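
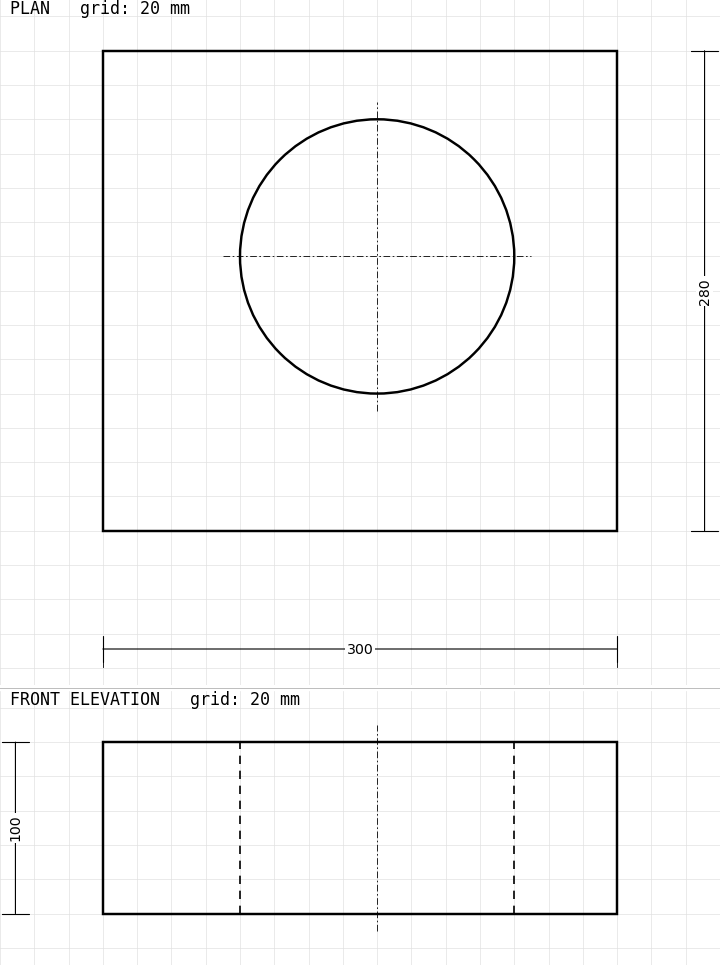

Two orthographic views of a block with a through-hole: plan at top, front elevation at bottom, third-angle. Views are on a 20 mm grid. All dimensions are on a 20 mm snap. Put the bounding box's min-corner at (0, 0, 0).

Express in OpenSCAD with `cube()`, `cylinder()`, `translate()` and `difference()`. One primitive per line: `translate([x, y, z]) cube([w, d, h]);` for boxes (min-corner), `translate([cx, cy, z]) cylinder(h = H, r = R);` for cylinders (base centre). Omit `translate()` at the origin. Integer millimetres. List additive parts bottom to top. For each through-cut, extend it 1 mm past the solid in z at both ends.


difference() {
  cube([300, 280, 100]);
  translate([160, 160, -1]) cylinder(h = 102, r = 80);
}


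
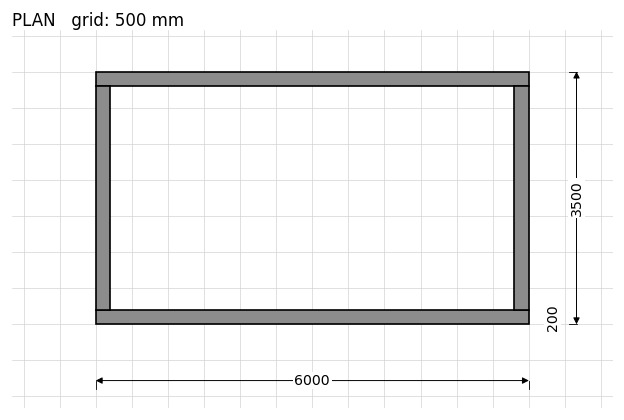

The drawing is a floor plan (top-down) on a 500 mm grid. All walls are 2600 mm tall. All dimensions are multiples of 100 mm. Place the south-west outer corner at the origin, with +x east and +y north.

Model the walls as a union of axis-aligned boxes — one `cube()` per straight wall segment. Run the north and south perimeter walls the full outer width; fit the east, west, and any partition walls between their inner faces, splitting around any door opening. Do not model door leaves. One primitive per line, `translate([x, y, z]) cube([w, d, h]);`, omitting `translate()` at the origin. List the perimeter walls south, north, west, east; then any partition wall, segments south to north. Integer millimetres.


cube([6000, 200, 2600]);
translate([0, 3300, 0]) cube([6000, 200, 2600]);
translate([0, 200, 0]) cube([200, 3100, 2600]);
translate([5800, 200, 0]) cube([200, 3100, 2600]);


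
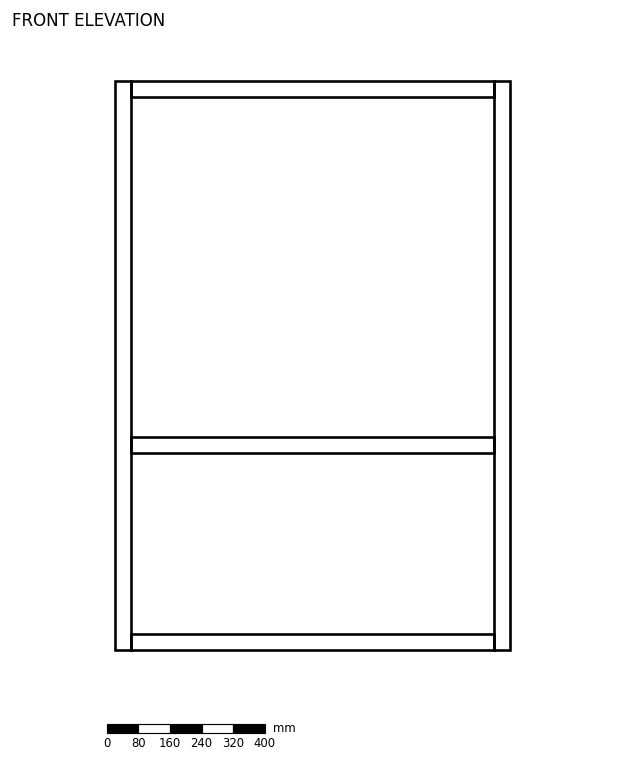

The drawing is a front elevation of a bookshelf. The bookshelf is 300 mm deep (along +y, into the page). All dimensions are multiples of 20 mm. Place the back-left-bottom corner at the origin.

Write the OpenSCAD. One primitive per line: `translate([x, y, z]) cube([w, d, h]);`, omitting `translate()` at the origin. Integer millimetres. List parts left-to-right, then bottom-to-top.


cube([40, 300, 1440]);
translate([40, 0, 0]) cube([920, 300, 40]);
translate([40, 0, 500]) cube([920, 300, 40]);
translate([40, 0, 1400]) cube([920, 300, 40]);
translate([960, 0, 0]) cube([40, 300, 1440]);


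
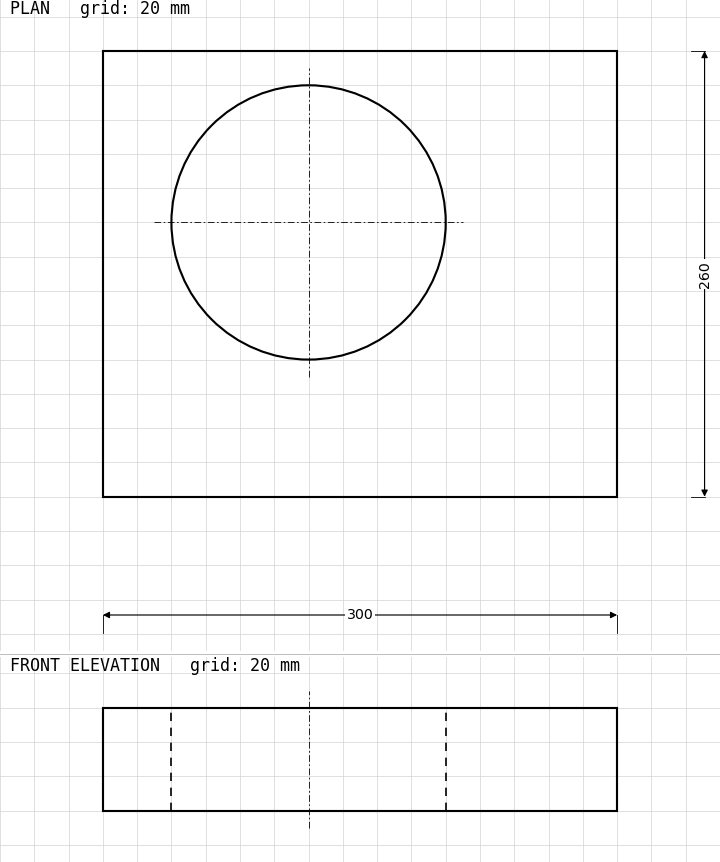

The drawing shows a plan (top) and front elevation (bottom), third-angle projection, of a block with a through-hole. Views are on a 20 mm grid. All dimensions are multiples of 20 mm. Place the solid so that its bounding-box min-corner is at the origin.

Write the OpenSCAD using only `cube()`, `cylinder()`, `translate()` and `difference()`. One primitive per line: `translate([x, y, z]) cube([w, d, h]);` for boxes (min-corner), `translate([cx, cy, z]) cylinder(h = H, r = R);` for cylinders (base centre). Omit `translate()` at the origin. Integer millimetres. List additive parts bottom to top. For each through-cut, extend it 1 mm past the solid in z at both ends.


difference() {
  cube([300, 260, 60]);
  translate([120, 160, -1]) cylinder(h = 62, r = 80);
}


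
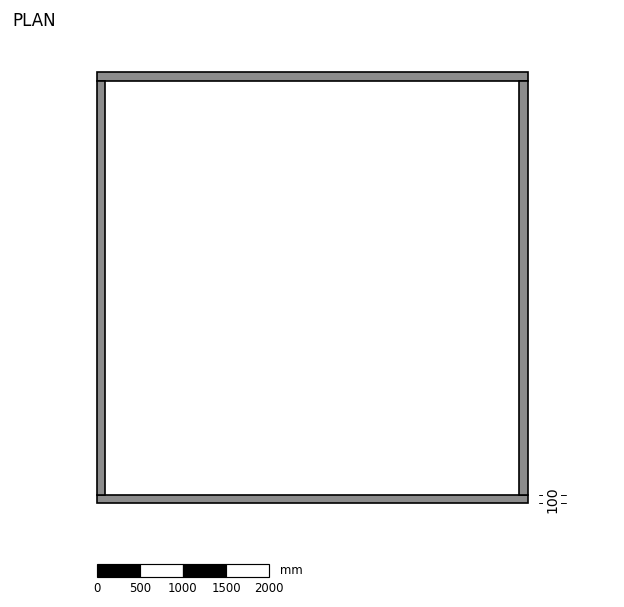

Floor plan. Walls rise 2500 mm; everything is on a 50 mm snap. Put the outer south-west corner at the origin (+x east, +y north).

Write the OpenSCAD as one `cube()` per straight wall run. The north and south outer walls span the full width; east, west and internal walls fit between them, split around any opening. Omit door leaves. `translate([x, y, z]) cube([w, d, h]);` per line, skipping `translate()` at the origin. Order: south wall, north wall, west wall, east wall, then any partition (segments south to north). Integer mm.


cube([5000, 100, 2500]);
translate([0, 4900, 0]) cube([5000, 100, 2500]);
translate([0, 100, 0]) cube([100, 4800, 2500]);
translate([4900, 100, 0]) cube([100, 4800, 2500]);


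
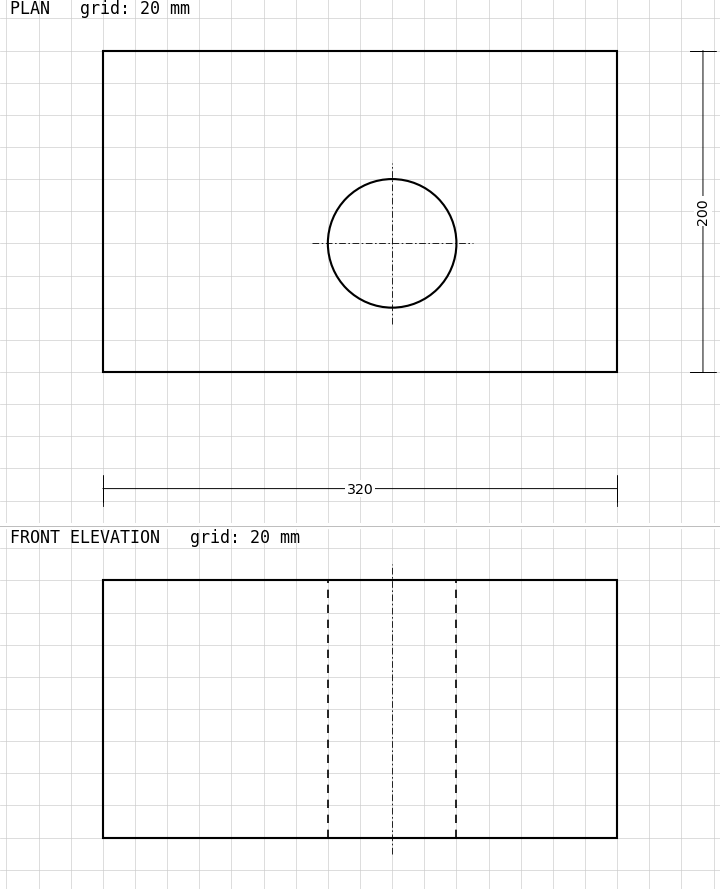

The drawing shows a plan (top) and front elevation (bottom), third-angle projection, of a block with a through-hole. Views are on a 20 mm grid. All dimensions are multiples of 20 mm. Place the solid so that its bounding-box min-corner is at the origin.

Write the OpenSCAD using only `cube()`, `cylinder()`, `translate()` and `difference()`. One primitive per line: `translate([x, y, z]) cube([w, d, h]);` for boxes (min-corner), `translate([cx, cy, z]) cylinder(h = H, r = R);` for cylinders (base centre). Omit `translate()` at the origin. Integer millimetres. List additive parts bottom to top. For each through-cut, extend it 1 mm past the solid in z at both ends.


difference() {
  cube([320, 200, 160]);
  translate([180, 80, -1]) cylinder(h = 162, r = 40);
}


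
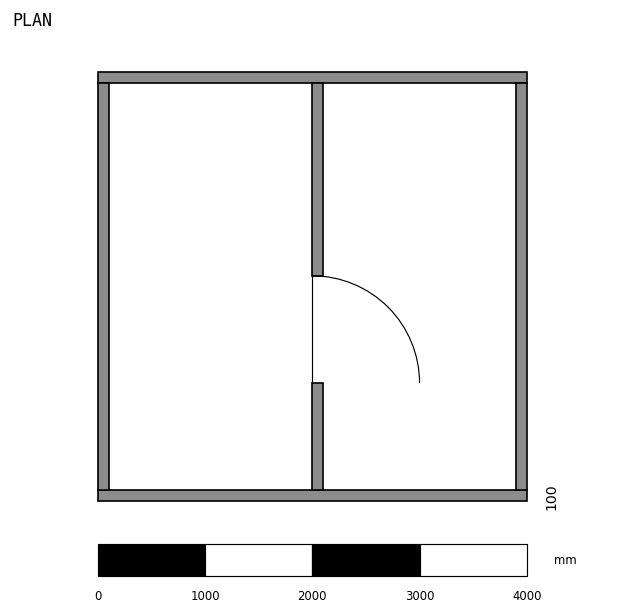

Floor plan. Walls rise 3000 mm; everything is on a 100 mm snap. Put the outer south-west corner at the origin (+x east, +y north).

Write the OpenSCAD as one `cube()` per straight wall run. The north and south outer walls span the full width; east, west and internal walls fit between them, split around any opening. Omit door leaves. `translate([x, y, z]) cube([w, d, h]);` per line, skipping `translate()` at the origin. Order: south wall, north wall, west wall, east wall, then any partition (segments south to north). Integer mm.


cube([4000, 100, 3000]);
translate([0, 3900, 0]) cube([4000, 100, 3000]);
translate([0, 100, 0]) cube([100, 3800, 3000]);
translate([3900, 100, 0]) cube([100, 3800, 3000]);
translate([2000, 100, 0]) cube([100, 1000, 3000]);
translate([2000, 2100, 0]) cube([100, 1800, 3000]);


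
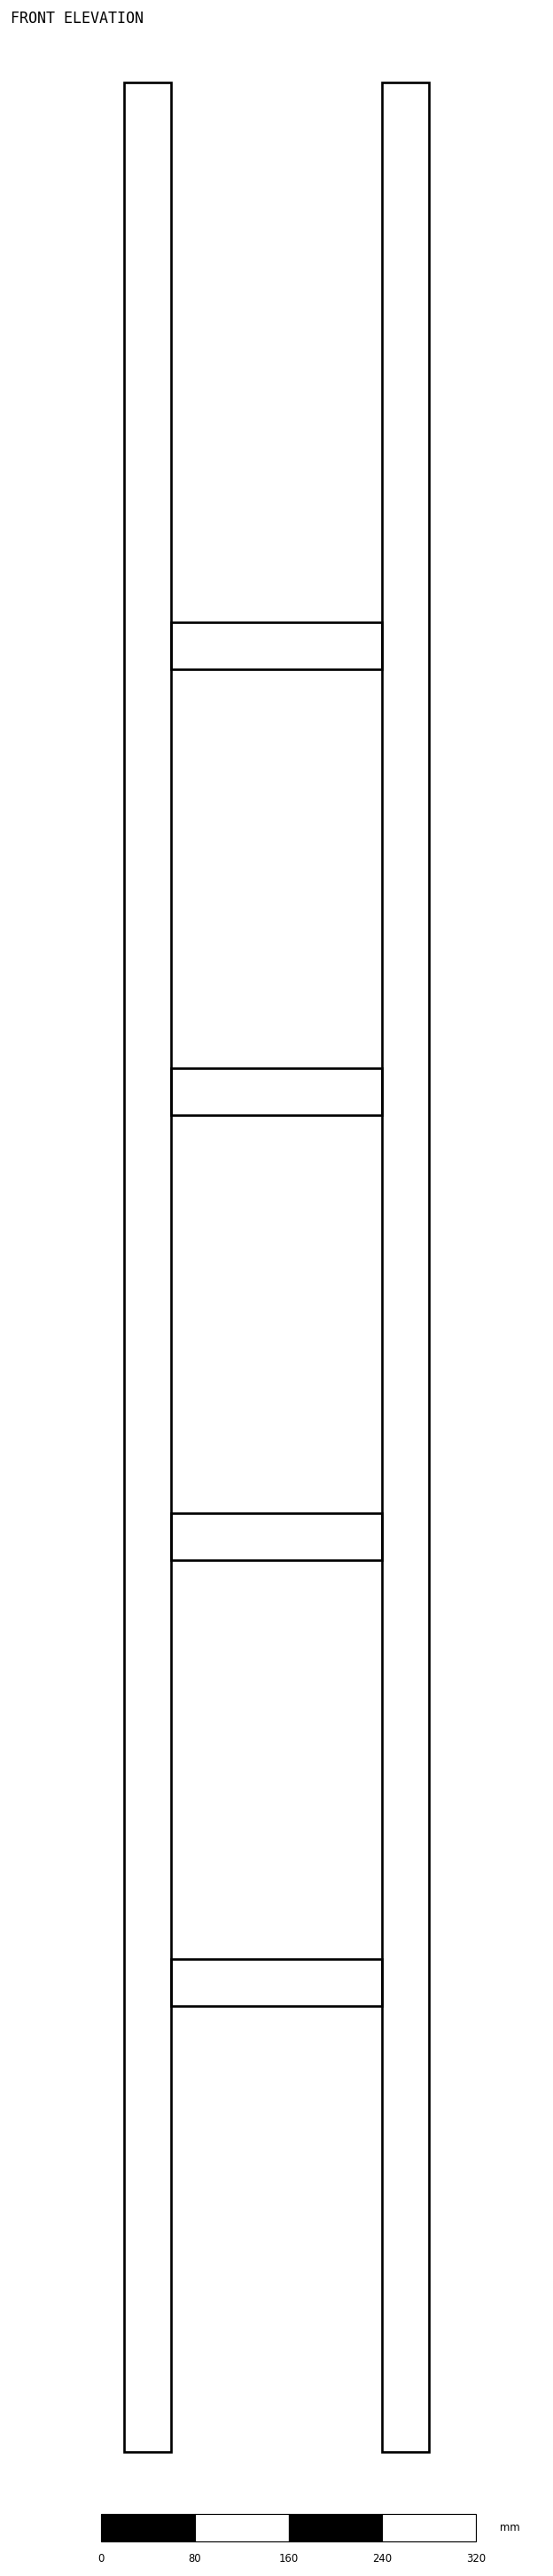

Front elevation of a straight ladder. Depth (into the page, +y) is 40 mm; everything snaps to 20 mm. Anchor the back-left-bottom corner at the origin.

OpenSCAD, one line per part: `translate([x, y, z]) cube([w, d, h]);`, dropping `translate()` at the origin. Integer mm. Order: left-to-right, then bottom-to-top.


cube([40, 40, 2020]);
translate([40, 0, 380]) cube([180, 40, 40]);
translate([40, 0, 760]) cube([180, 40, 40]);
translate([40, 0, 1140]) cube([180, 40, 40]);
translate([40, 0, 1520]) cube([180, 40, 40]);
translate([220, 0, 0]) cube([40, 40, 2020]);


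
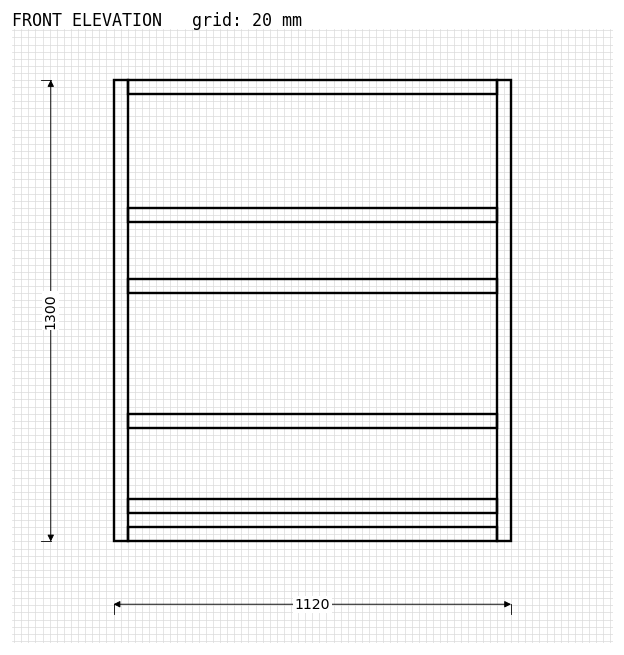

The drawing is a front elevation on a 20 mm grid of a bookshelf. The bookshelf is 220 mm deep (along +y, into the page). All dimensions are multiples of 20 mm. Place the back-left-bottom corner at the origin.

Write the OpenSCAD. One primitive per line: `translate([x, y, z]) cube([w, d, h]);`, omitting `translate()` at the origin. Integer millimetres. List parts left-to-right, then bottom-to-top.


cube([40, 220, 1300]);
translate([40, 0, 0]) cube([1040, 220, 40]);
translate([40, 0, 80]) cube([1040, 220, 40]);
translate([40, 0, 320]) cube([1040, 220, 40]);
translate([40, 0, 700]) cube([1040, 220, 40]);
translate([40, 0, 900]) cube([1040, 220, 40]);
translate([40, 0, 1260]) cube([1040, 220, 40]);
translate([1080, 0, 0]) cube([40, 220, 1300]);


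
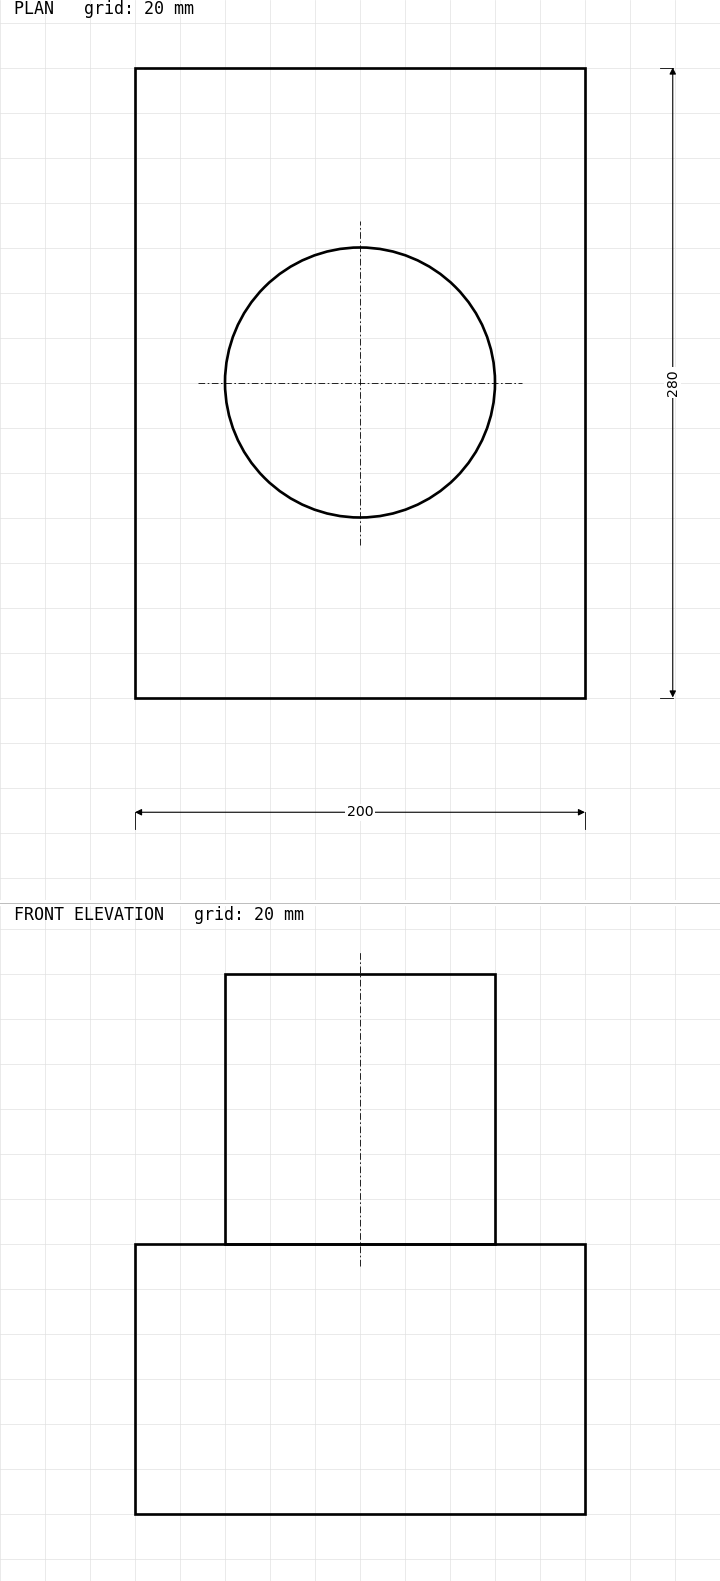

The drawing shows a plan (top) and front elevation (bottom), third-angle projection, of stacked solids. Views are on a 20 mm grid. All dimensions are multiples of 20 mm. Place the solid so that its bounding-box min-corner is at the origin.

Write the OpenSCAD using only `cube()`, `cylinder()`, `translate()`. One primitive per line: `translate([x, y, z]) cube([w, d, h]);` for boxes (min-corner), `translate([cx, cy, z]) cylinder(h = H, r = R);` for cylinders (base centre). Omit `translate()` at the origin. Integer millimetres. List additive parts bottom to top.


cube([200, 280, 120]);
translate([100, 140, 120]) cylinder(h = 120, r = 60);


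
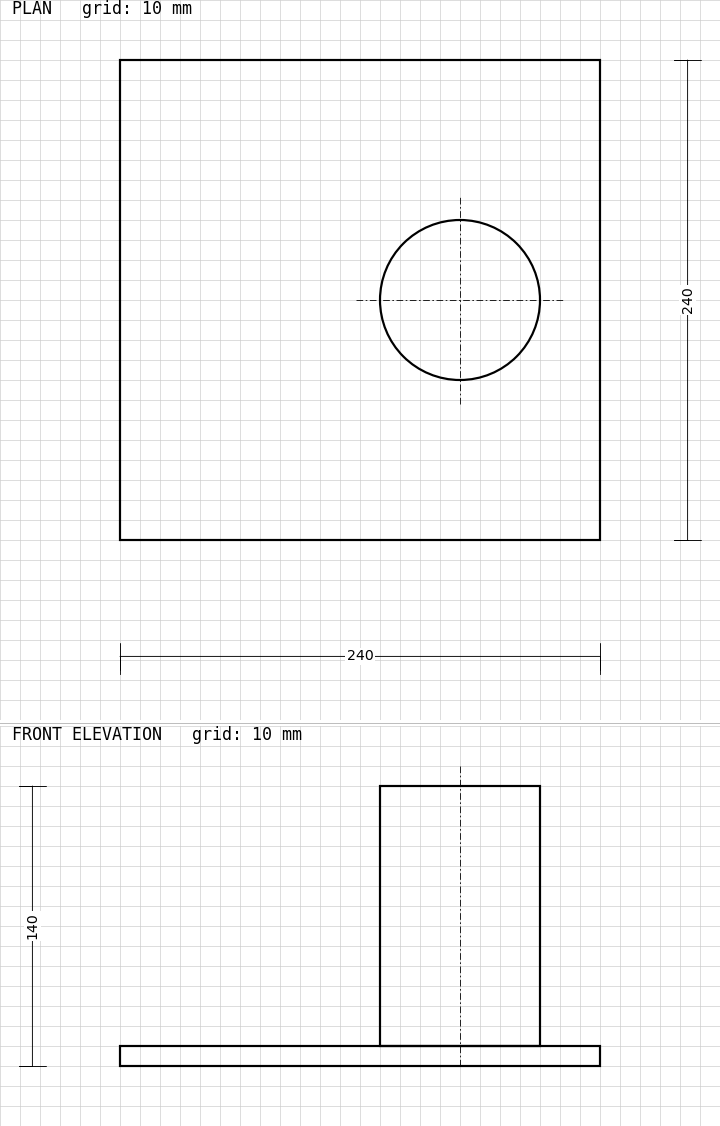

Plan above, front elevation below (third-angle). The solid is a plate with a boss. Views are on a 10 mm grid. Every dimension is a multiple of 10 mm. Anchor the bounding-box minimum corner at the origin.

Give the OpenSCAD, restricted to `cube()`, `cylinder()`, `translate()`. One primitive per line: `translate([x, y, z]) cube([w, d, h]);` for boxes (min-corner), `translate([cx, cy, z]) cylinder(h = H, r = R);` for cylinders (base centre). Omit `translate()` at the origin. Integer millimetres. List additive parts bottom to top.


cube([240, 240, 10]);
translate([170, 120, 10]) cylinder(h = 130, r = 40);


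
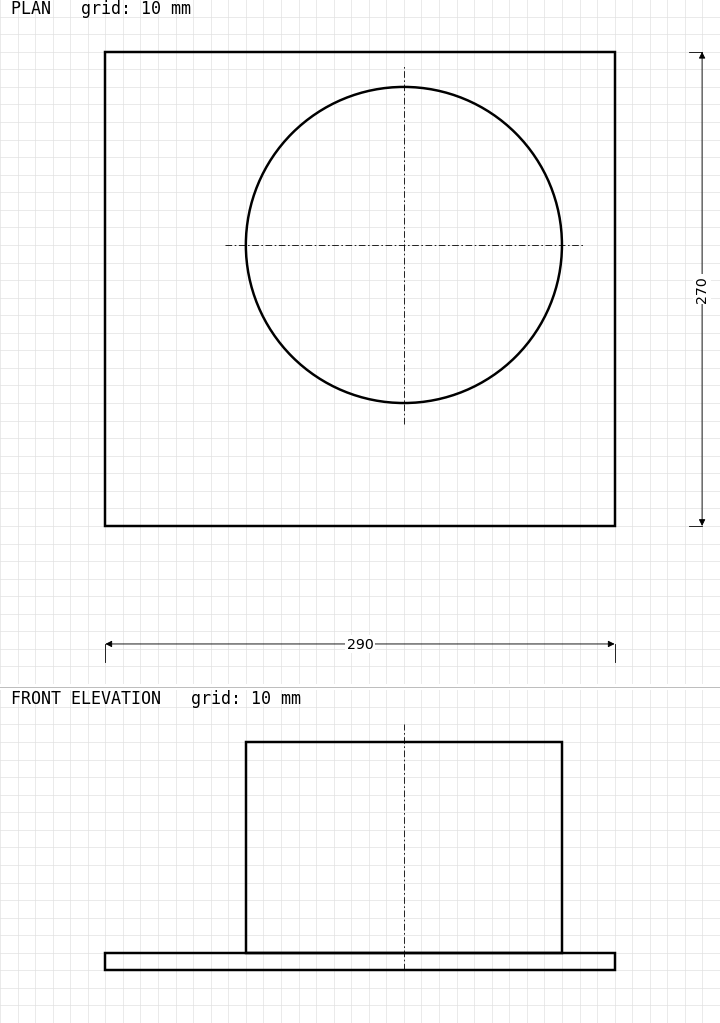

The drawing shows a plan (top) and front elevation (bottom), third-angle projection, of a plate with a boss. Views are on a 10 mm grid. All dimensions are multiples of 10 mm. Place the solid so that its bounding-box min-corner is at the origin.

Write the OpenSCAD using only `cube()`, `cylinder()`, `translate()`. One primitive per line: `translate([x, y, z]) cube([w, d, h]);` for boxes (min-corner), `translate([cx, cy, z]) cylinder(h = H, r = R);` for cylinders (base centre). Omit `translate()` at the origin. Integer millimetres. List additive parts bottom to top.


cube([290, 270, 10]);
translate([170, 160, 10]) cylinder(h = 120, r = 90);


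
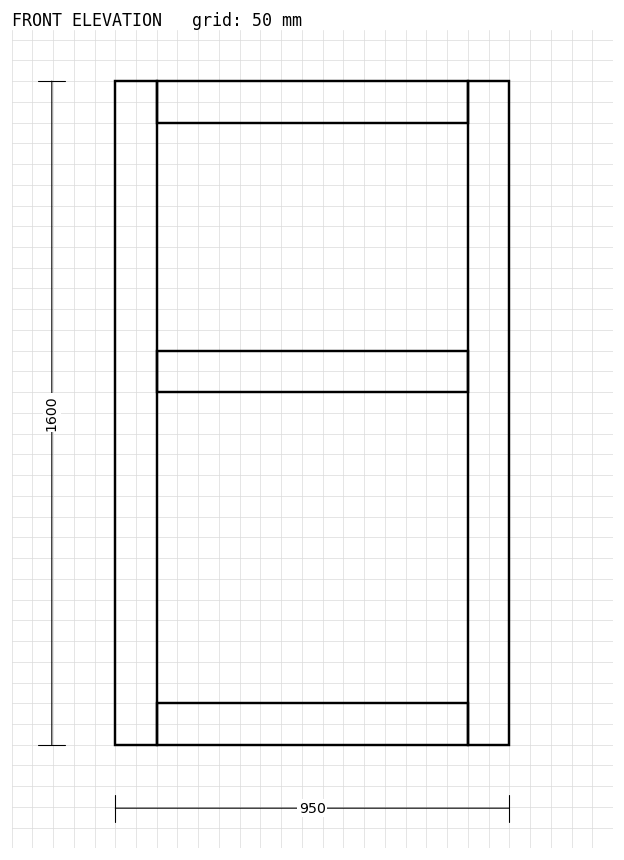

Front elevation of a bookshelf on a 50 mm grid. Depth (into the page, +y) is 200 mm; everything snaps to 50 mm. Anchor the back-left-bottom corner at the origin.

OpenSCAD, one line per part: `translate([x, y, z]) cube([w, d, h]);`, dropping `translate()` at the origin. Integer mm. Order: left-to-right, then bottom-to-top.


cube([100, 200, 1600]);
translate([100, 0, 0]) cube([750, 200, 100]);
translate([100, 0, 850]) cube([750, 200, 100]);
translate([100, 0, 1500]) cube([750, 200, 100]);
translate([850, 0, 0]) cube([100, 200, 1600]);


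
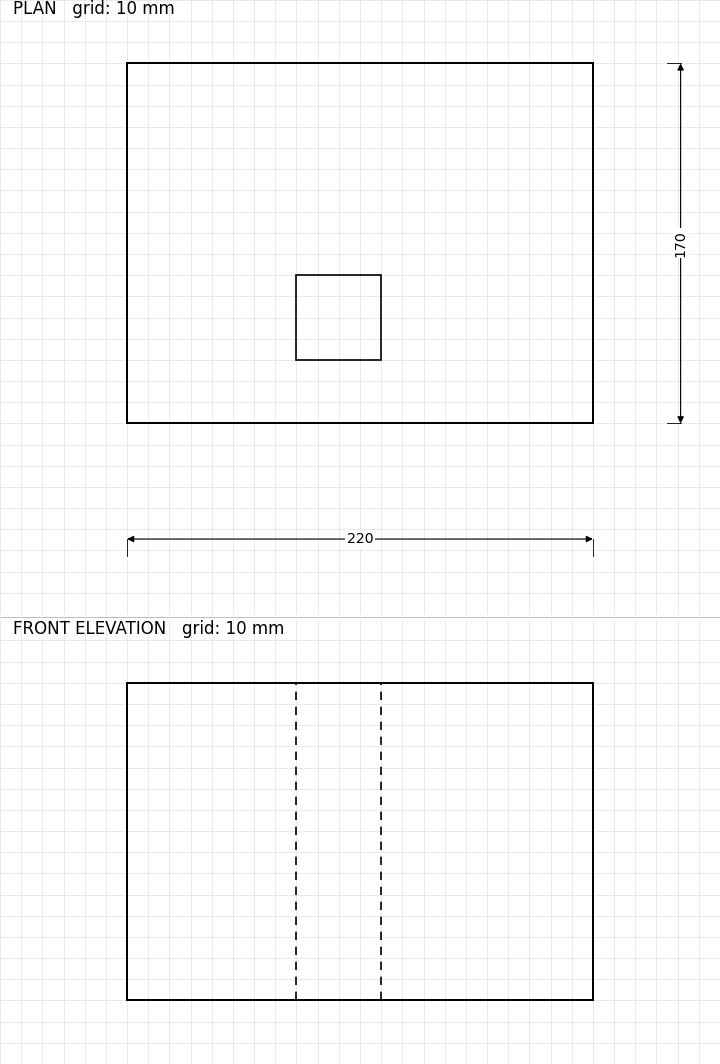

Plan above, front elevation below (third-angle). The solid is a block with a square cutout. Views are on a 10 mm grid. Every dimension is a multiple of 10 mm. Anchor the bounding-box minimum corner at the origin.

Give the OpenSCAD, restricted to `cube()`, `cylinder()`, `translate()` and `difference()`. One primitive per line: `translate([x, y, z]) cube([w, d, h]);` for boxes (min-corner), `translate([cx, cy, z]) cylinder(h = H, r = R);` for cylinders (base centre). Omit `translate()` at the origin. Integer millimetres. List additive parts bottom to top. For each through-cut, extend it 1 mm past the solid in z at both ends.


difference() {
  cube([220, 170, 150]);
  translate([80, 30, -1]) cube([40, 40, 152]);
}


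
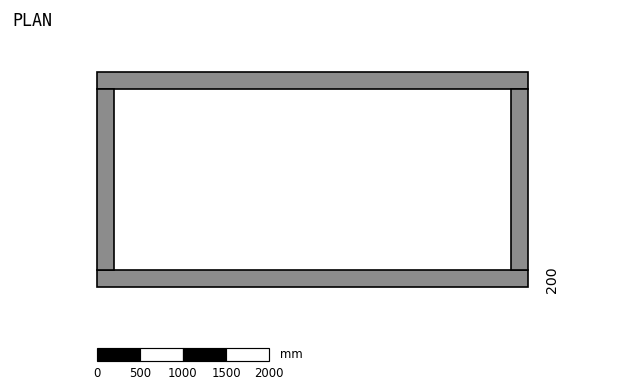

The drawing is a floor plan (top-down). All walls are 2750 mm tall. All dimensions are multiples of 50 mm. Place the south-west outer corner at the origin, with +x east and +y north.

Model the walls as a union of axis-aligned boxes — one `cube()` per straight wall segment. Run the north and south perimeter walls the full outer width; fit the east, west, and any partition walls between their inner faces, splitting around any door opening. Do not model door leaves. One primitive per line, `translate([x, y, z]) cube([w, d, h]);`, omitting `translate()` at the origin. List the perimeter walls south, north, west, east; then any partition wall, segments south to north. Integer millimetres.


cube([5000, 200, 2750]);
translate([0, 2300, 0]) cube([5000, 200, 2750]);
translate([0, 200, 0]) cube([200, 2100, 2750]);
translate([4800, 200, 0]) cube([200, 2100, 2750]);


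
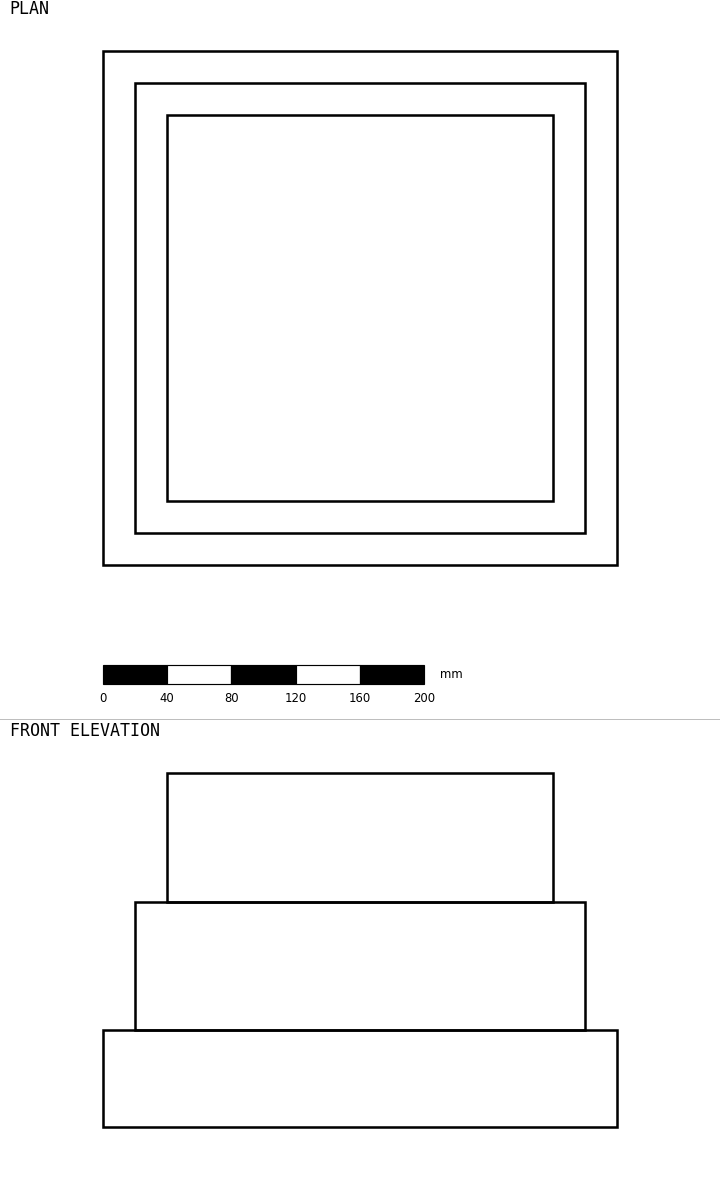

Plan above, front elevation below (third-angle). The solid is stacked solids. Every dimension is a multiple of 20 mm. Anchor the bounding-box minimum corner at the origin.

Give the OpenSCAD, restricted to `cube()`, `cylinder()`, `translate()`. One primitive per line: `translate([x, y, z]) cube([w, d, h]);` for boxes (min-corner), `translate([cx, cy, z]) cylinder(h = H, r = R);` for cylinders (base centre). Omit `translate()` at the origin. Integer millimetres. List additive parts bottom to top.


cube([320, 320, 60]);
translate([20, 20, 60]) cube([280, 280, 80]);
translate([40, 40, 140]) cube([240, 240, 80]);


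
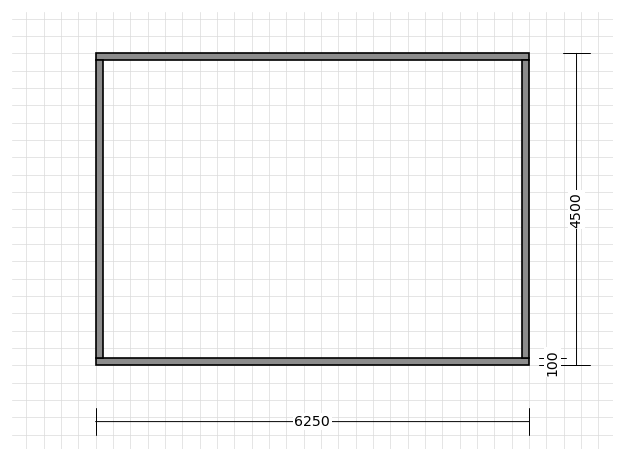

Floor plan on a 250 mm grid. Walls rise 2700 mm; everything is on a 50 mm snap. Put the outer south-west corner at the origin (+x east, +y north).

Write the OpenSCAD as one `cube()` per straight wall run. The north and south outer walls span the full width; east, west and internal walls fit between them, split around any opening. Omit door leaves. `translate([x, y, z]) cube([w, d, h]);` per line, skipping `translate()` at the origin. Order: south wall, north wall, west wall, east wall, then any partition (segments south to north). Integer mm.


cube([6250, 100, 2700]);
translate([0, 4400, 0]) cube([6250, 100, 2700]);
translate([0, 100, 0]) cube([100, 4300, 2700]);
translate([6150, 100, 0]) cube([100, 4300, 2700]);


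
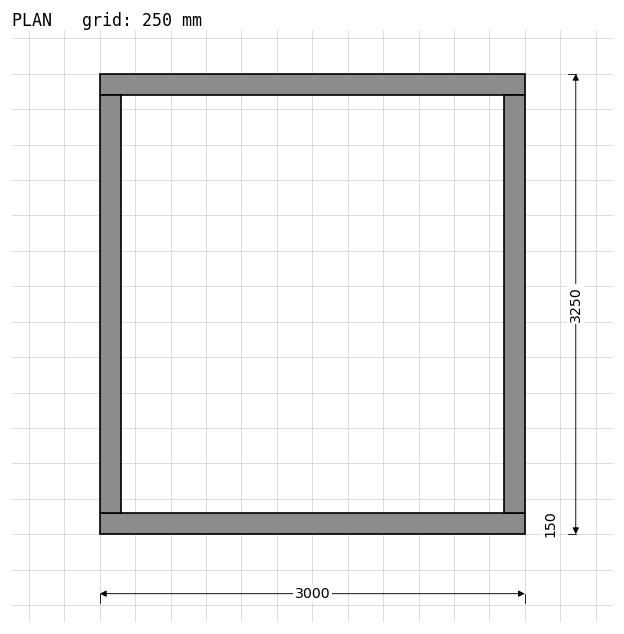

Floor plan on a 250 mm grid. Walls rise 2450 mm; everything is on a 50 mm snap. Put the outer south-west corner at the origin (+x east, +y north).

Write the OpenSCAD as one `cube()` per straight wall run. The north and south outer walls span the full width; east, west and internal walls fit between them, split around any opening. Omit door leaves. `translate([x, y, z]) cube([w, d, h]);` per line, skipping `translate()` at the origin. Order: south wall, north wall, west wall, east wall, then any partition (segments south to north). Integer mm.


cube([3000, 150, 2450]);
translate([0, 3100, 0]) cube([3000, 150, 2450]);
translate([0, 150, 0]) cube([150, 2950, 2450]);
translate([2850, 150, 0]) cube([150, 2950, 2450]);


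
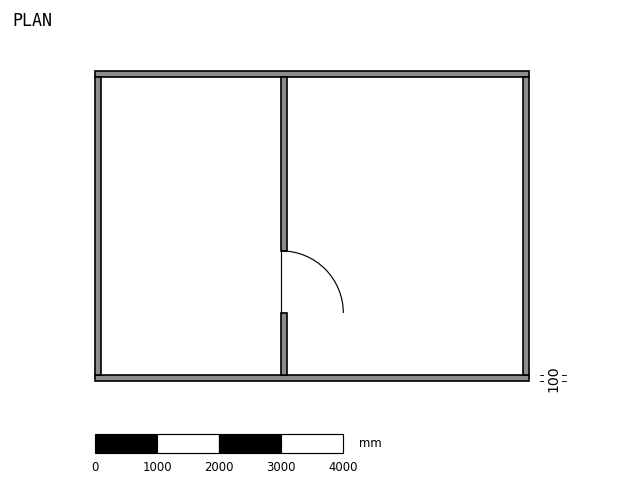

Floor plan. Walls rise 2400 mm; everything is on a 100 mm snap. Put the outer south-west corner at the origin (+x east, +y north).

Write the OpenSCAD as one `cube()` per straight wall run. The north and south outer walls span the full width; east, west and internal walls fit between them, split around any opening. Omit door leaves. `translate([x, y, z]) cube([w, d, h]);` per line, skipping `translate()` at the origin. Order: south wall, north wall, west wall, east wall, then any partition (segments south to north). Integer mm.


cube([7000, 100, 2400]);
translate([0, 4900, 0]) cube([7000, 100, 2400]);
translate([0, 100, 0]) cube([100, 4800, 2400]);
translate([6900, 100, 0]) cube([100, 4800, 2400]);
translate([3000, 100, 0]) cube([100, 1000, 2400]);
translate([3000, 2100, 0]) cube([100, 2800, 2400]);


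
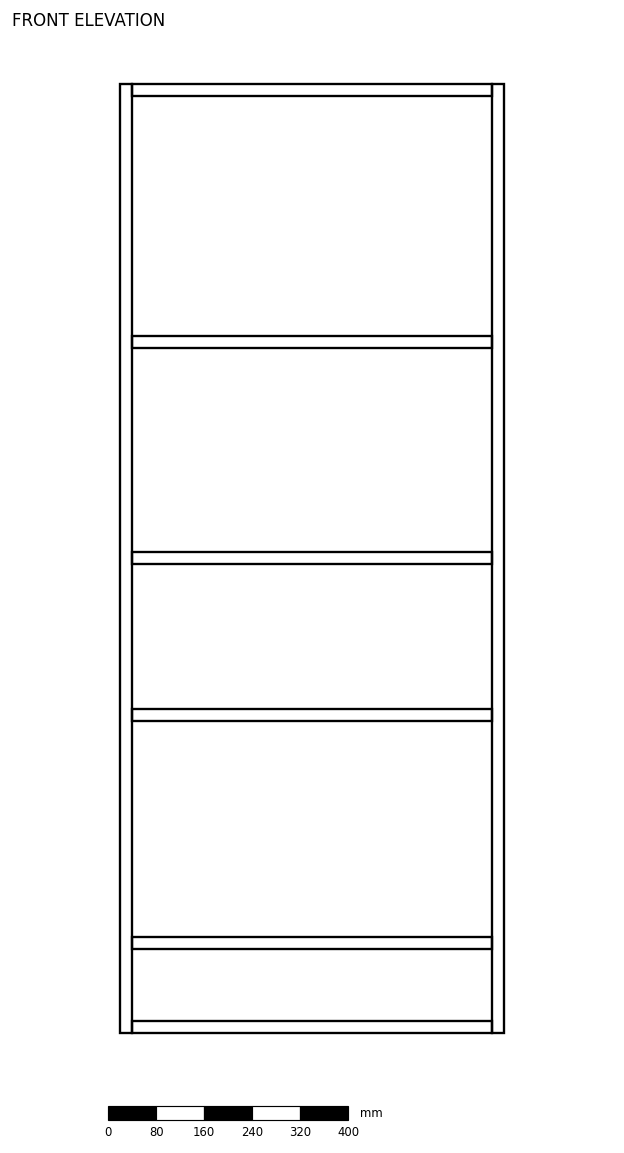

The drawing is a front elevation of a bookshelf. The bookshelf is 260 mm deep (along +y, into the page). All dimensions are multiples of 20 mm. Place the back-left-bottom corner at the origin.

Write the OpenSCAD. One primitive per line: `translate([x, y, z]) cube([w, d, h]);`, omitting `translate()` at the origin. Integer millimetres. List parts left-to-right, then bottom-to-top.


cube([20, 260, 1580]);
translate([20, 0, 0]) cube([600, 260, 20]);
translate([20, 0, 140]) cube([600, 260, 20]);
translate([20, 0, 520]) cube([600, 260, 20]);
translate([20, 0, 780]) cube([600, 260, 20]);
translate([20, 0, 1140]) cube([600, 260, 20]);
translate([20, 0, 1560]) cube([600, 260, 20]);
translate([620, 0, 0]) cube([20, 260, 1580]);


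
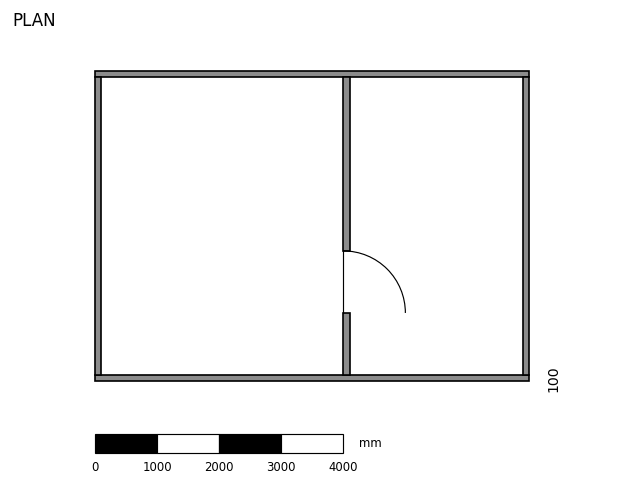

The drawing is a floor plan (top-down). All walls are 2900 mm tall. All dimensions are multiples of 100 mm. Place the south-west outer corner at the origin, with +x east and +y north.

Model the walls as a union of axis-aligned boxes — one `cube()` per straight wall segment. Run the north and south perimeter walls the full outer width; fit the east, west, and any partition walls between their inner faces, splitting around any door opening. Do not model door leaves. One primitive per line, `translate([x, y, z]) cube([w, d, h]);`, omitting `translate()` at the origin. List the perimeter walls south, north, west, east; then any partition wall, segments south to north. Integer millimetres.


cube([7000, 100, 2900]);
translate([0, 4900, 0]) cube([7000, 100, 2900]);
translate([0, 100, 0]) cube([100, 4800, 2900]);
translate([6900, 100, 0]) cube([100, 4800, 2900]);
translate([4000, 100, 0]) cube([100, 1000, 2900]);
translate([4000, 2100, 0]) cube([100, 2800, 2900]);


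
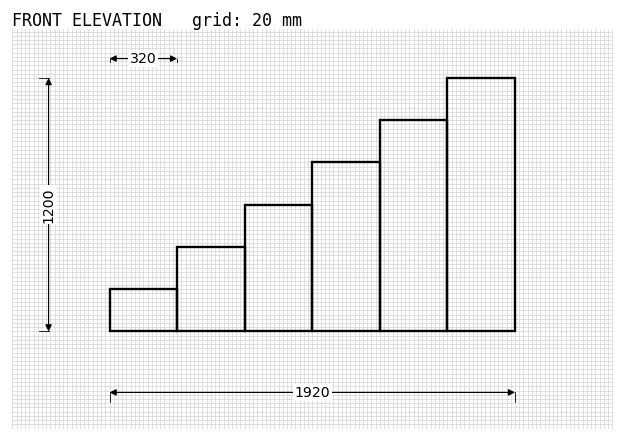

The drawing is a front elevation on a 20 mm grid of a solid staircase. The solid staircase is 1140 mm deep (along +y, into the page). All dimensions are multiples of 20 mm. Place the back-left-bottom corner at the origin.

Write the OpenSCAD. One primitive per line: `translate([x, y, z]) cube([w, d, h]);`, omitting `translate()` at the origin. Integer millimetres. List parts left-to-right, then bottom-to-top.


cube([320, 1140, 200]);
translate([320, 0, 0]) cube([320, 1140, 400]);
translate([640, 0, 0]) cube([320, 1140, 600]);
translate([960, 0, 0]) cube([320, 1140, 800]);
translate([1280, 0, 0]) cube([320, 1140, 1000]);
translate([1600, 0, 0]) cube([320, 1140, 1200]);


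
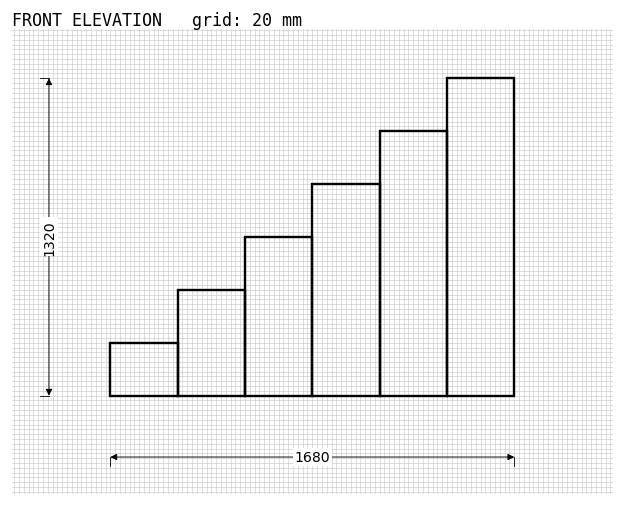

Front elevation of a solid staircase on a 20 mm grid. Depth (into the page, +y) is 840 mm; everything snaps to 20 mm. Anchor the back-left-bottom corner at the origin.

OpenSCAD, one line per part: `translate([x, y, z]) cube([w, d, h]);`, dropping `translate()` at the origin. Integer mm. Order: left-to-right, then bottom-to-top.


cube([280, 840, 220]);
translate([280, 0, 0]) cube([280, 840, 440]);
translate([560, 0, 0]) cube([280, 840, 660]);
translate([840, 0, 0]) cube([280, 840, 880]);
translate([1120, 0, 0]) cube([280, 840, 1100]);
translate([1400, 0, 0]) cube([280, 840, 1320]);


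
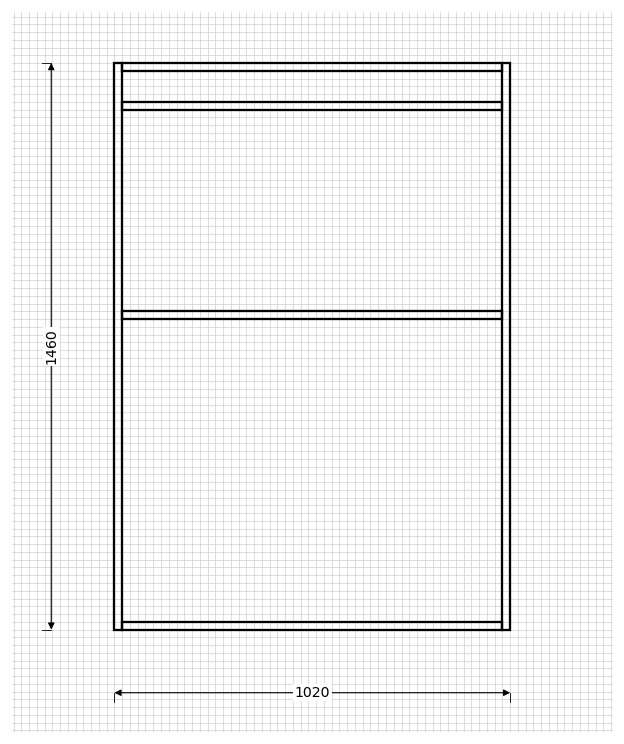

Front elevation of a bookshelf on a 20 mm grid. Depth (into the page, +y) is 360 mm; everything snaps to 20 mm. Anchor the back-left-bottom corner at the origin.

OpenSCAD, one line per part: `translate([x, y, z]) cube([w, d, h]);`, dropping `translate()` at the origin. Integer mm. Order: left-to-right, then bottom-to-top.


cube([20, 360, 1460]);
translate([20, 0, 0]) cube([980, 360, 20]);
translate([20, 0, 800]) cube([980, 360, 20]);
translate([20, 0, 1340]) cube([980, 360, 20]);
translate([20, 0, 1440]) cube([980, 360, 20]);
translate([1000, 0, 0]) cube([20, 360, 1460]);


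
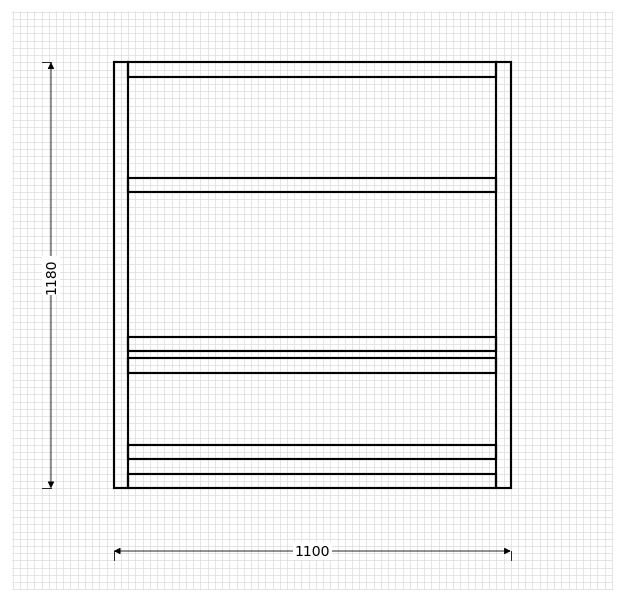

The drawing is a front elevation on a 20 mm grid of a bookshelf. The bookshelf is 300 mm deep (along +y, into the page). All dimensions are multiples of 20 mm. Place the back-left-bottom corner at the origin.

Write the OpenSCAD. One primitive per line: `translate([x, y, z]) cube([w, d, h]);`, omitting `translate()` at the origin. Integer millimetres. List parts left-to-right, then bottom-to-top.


cube([40, 300, 1180]);
translate([40, 0, 0]) cube([1020, 300, 40]);
translate([40, 0, 80]) cube([1020, 300, 40]);
translate([40, 0, 320]) cube([1020, 300, 40]);
translate([40, 0, 380]) cube([1020, 300, 40]);
translate([40, 0, 820]) cube([1020, 300, 40]);
translate([40, 0, 1140]) cube([1020, 300, 40]);
translate([1060, 0, 0]) cube([40, 300, 1180]);


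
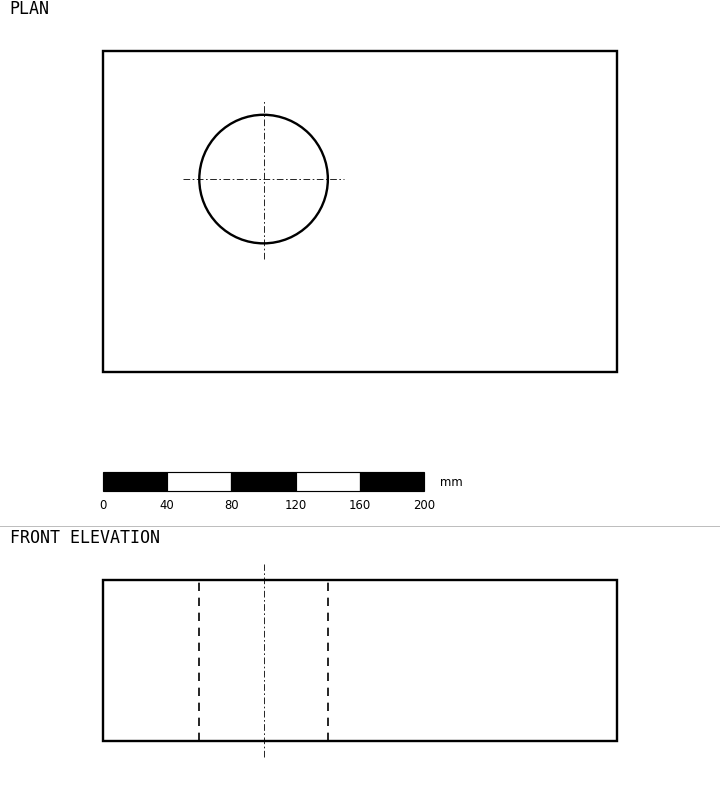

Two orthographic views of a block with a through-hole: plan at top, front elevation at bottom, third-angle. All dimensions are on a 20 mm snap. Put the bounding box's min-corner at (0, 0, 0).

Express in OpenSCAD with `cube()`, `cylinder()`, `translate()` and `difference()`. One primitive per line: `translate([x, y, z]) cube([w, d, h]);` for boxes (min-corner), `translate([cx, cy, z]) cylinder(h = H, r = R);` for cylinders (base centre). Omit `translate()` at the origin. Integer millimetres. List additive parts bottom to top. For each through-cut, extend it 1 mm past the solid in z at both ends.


difference() {
  cube([320, 200, 100]);
  translate([100, 120, -1]) cylinder(h = 102, r = 40);
}


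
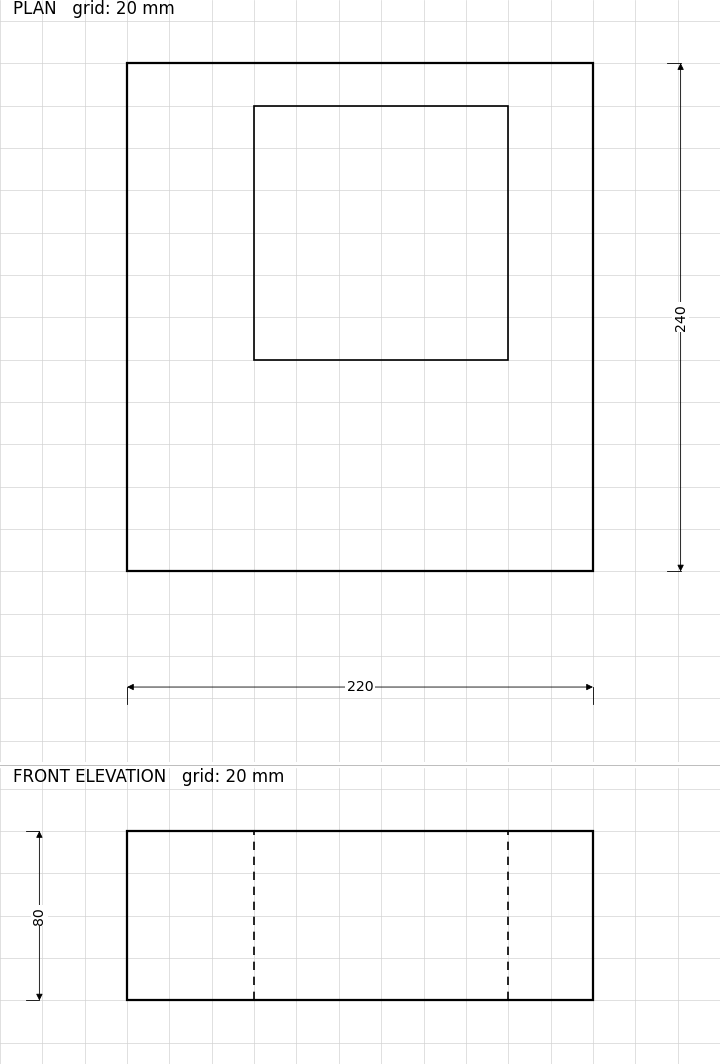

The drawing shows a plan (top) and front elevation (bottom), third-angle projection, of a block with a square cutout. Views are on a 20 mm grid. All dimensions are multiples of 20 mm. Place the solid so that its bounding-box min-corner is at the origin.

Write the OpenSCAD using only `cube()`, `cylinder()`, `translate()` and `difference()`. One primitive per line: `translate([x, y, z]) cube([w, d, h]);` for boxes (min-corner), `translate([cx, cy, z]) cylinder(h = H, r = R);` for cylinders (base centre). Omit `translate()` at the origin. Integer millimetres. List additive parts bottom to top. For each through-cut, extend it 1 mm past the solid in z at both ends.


difference() {
  cube([220, 240, 80]);
  translate([60, 100, -1]) cube([120, 120, 82]);
}


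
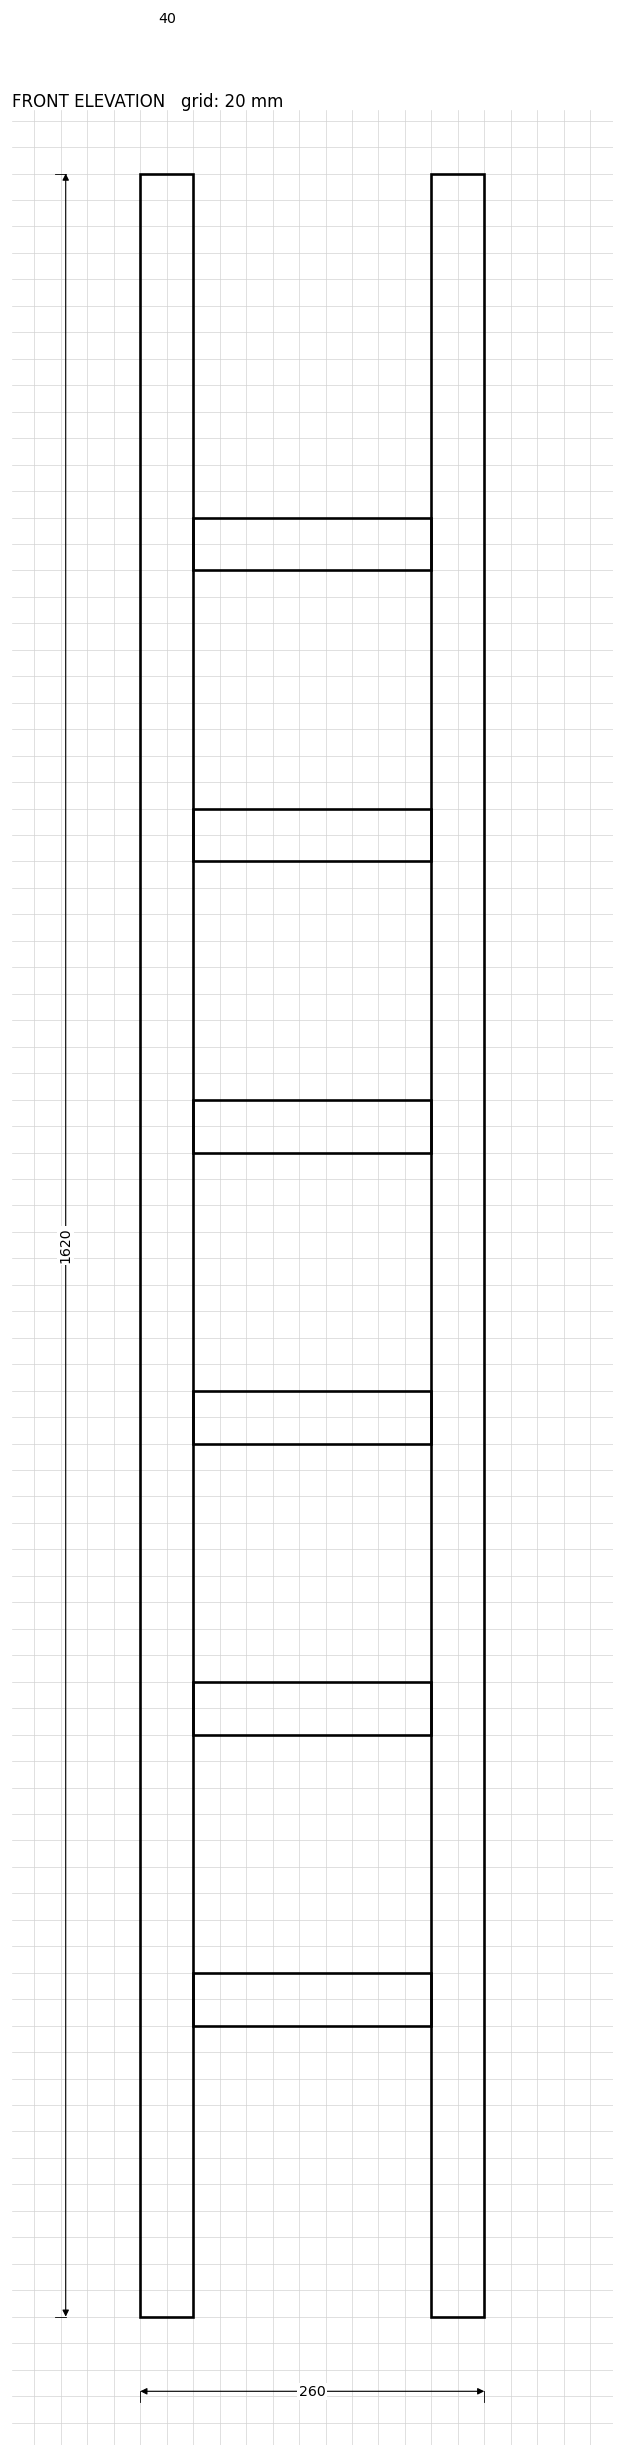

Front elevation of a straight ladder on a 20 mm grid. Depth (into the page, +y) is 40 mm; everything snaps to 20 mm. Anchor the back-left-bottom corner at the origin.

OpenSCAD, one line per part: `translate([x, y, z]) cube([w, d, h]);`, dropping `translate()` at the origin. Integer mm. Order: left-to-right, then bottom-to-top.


cube([40, 40, 1620]);
translate([40, 0, 220]) cube([180, 40, 40]);
translate([40, 0, 440]) cube([180, 40, 40]);
translate([40, 0, 660]) cube([180, 40, 40]);
translate([40, 0, 880]) cube([180, 40, 40]);
translate([40, 0, 1100]) cube([180, 40, 40]);
translate([40, 0, 1320]) cube([180, 40, 40]);
translate([220, 0, 0]) cube([40, 40, 1620]);


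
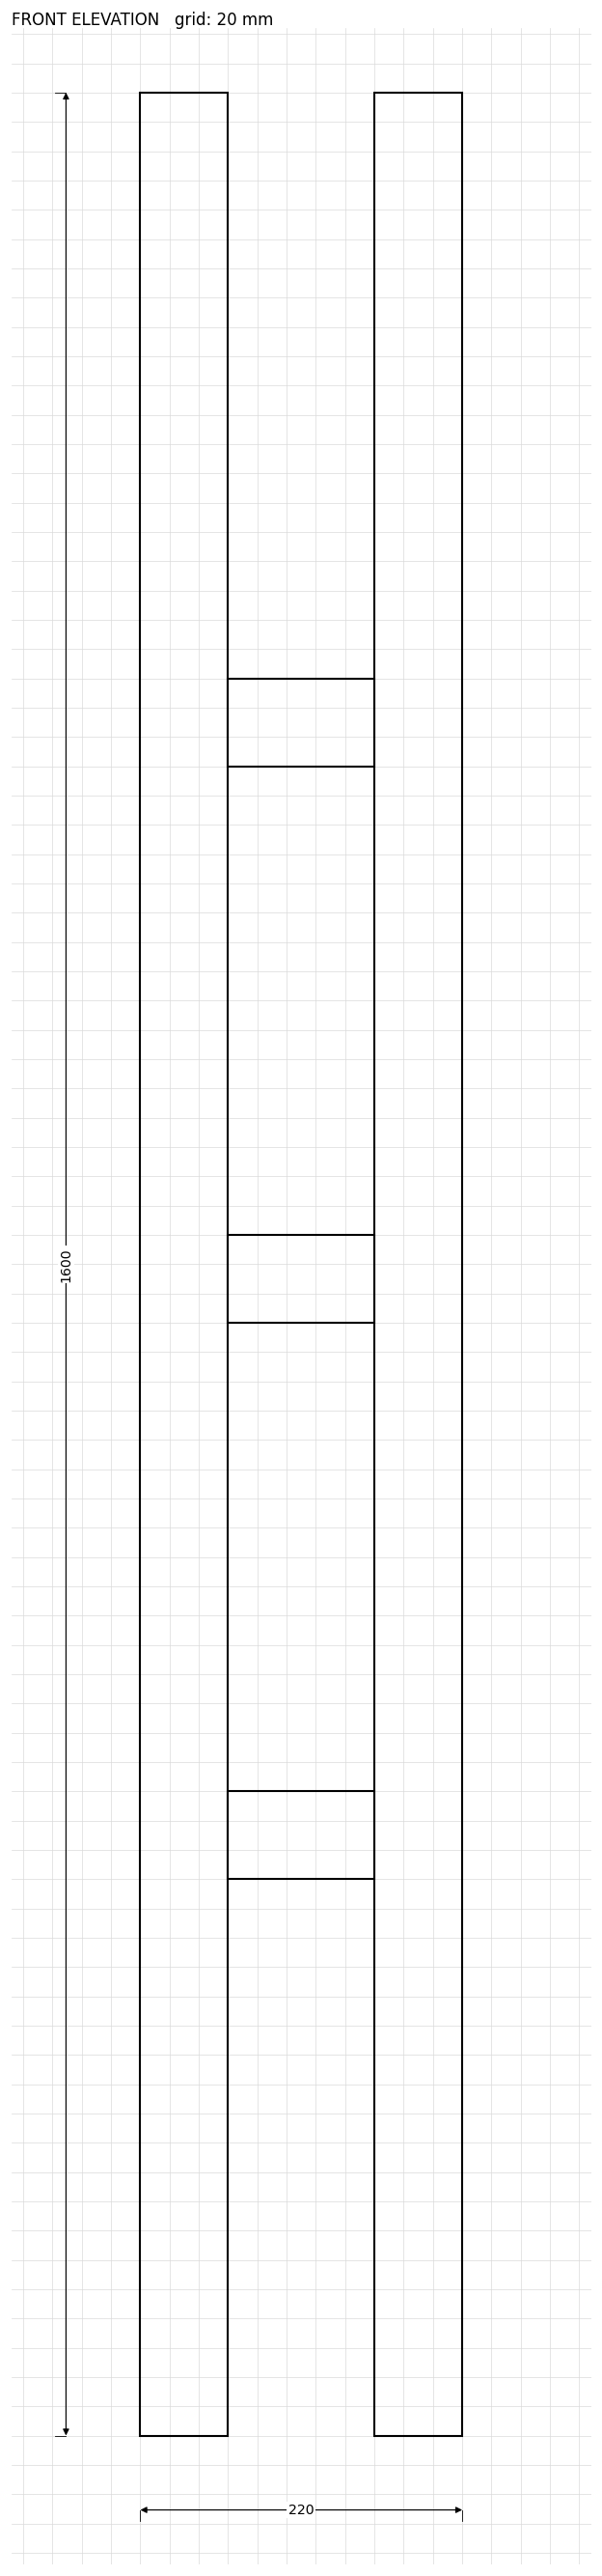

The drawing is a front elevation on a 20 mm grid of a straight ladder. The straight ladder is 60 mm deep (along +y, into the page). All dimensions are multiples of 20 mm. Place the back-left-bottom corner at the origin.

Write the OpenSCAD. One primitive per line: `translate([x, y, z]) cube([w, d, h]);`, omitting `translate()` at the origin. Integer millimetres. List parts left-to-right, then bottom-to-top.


cube([60, 60, 1600]);
translate([60, 0, 380]) cube([100, 60, 60]);
translate([60, 0, 760]) cube([100, 60, 60]);
translate([60, 0, 1140]) cube([100, 60, 60]);
translate([160, 0, 0]) cube([60, 60, 1600]);


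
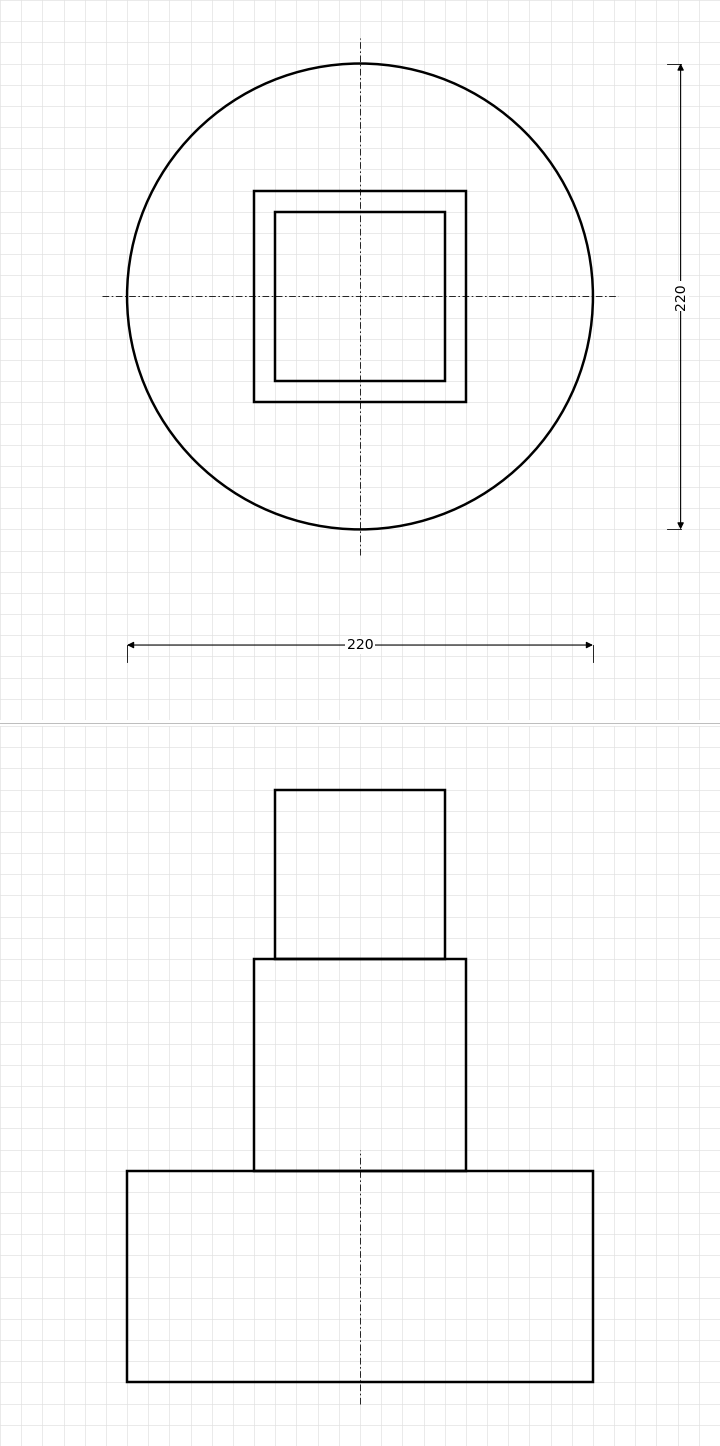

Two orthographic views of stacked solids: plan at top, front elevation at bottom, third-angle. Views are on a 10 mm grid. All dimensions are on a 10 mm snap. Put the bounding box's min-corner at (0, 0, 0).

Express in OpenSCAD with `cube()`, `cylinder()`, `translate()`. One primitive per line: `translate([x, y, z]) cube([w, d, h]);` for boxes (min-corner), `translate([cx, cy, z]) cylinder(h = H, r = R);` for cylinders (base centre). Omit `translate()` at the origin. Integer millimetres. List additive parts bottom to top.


translate([110, 110, 0]) cylinder(h = 100, r = 110);
translate([60, 60, 100]) cube([100, 100, 100]);
translate([70, 70, 200]) cube([80, 80, 80]);


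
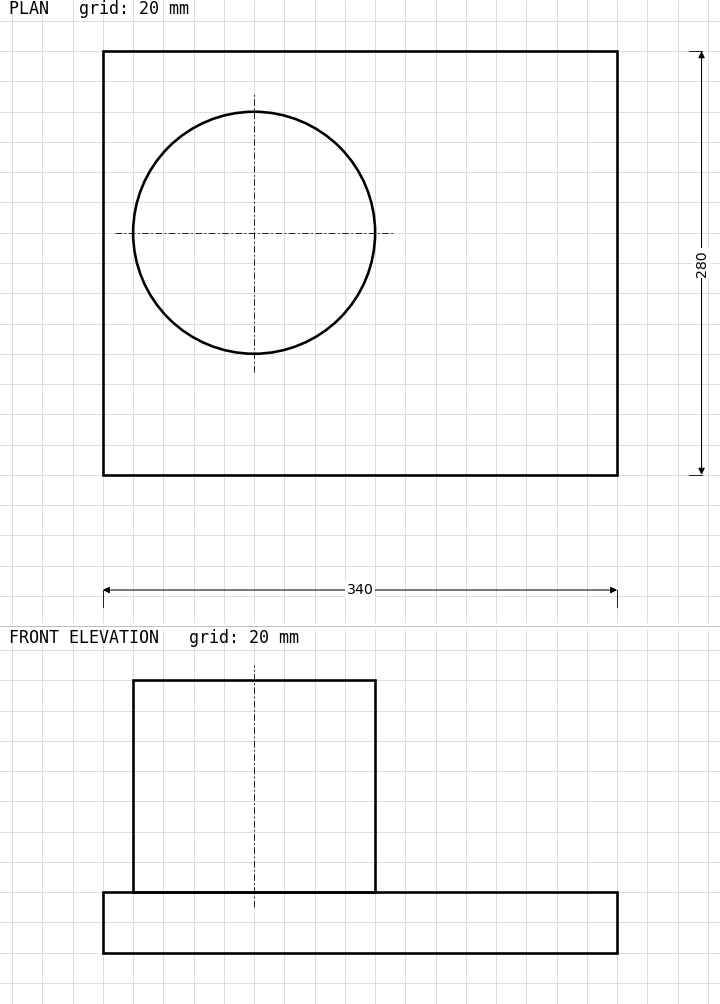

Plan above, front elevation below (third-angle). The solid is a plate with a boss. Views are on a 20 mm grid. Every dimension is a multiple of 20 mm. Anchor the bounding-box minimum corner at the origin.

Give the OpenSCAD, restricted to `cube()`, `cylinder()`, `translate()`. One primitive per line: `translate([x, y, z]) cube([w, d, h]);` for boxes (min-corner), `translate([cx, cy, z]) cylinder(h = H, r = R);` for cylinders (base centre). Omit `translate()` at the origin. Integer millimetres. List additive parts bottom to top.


cube([340, 280, 40]);
translate([100, 160, 40]) cylinder(h = 140, r = 80);


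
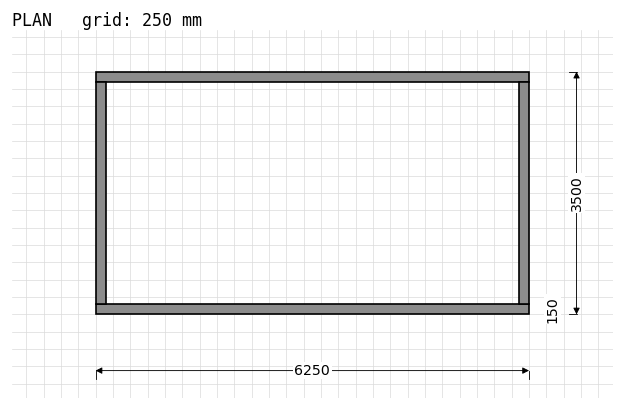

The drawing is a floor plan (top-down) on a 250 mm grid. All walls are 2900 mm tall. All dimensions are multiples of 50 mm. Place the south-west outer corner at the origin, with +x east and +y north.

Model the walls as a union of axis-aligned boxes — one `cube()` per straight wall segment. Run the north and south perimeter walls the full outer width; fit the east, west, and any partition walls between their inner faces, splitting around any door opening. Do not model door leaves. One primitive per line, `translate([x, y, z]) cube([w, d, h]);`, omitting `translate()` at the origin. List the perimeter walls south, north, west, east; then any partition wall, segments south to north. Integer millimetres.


cube([6250, 150, 2900]);
translate([0, 3350, 0]) cube([6250, 150, 2900]);
translate([0, 150, 0]) cube([150, 3200, 2900]);
translate([6100, 150, 0]) cube([150, 3200, 2900]);


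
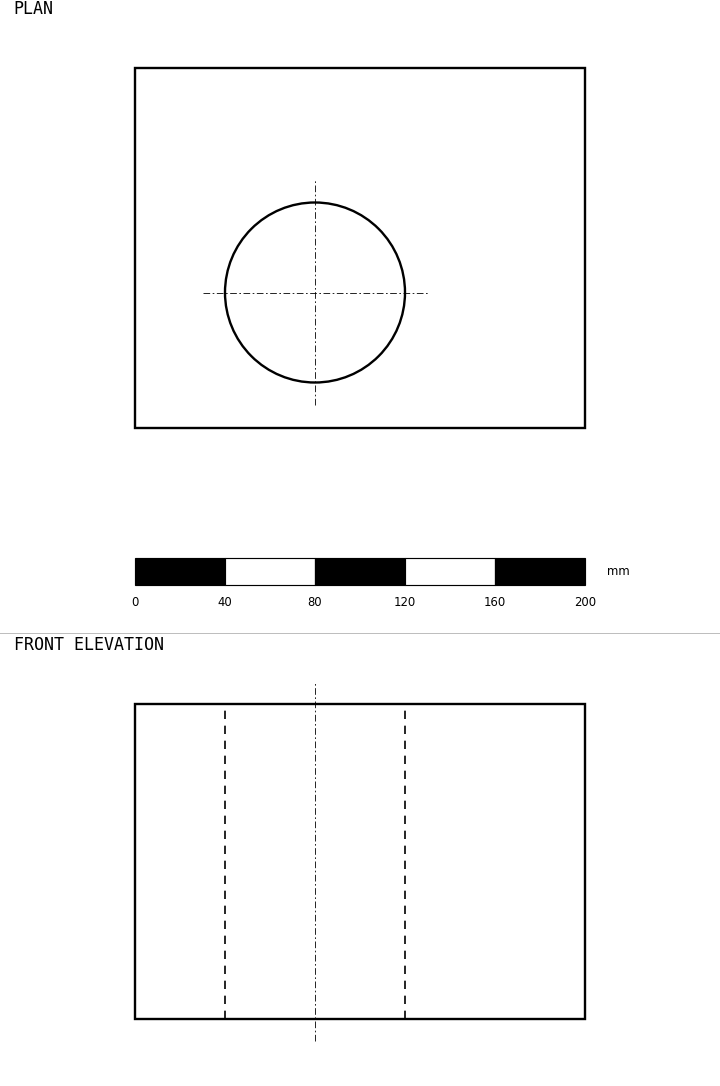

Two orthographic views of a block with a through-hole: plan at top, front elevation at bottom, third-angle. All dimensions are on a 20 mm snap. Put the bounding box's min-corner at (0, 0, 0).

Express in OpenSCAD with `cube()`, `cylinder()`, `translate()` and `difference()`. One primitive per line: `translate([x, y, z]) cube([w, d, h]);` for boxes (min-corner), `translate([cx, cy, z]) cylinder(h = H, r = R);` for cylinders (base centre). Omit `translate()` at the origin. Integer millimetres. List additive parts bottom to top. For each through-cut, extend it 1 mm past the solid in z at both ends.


difference() {
  cube([200, 160, 140]);
  translate([80, 60, -1]) cylinder(h = 142, r = 40);
}


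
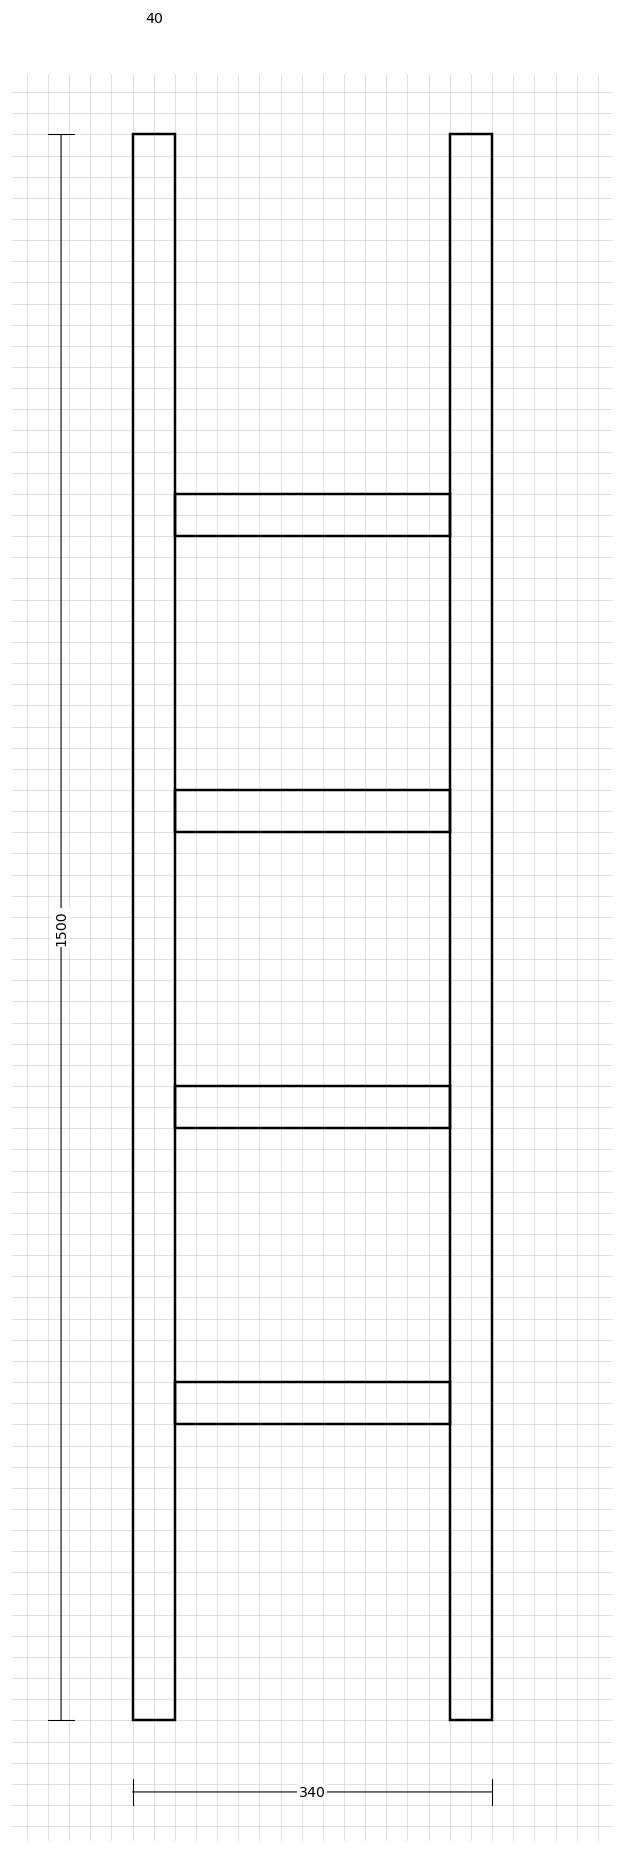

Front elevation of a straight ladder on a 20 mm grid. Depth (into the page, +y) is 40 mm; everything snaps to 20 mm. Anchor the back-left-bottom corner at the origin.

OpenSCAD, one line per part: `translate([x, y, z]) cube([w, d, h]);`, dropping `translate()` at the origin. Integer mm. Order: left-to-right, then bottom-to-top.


cube([40, 40, 1500]);
translate([40, 0, 280]) cube([260, 40, 40]);
translate([40, 0, 560]) cube([260, 40, 40]);
translate([40, 0, 840]) cube([260, 40, 40]);
translate([40, 0, 1120]) cube([260, 40, 40]);
translate([300, 0, 0]) cube([40, 40, 1500]);
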